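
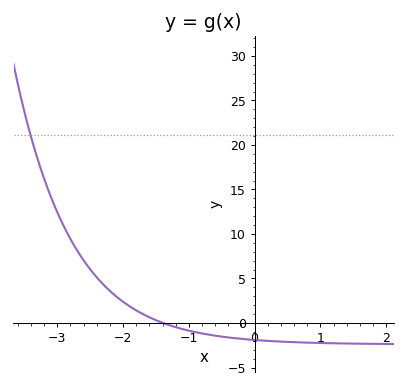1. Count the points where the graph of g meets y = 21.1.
1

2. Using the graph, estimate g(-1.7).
1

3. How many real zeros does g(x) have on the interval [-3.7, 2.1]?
1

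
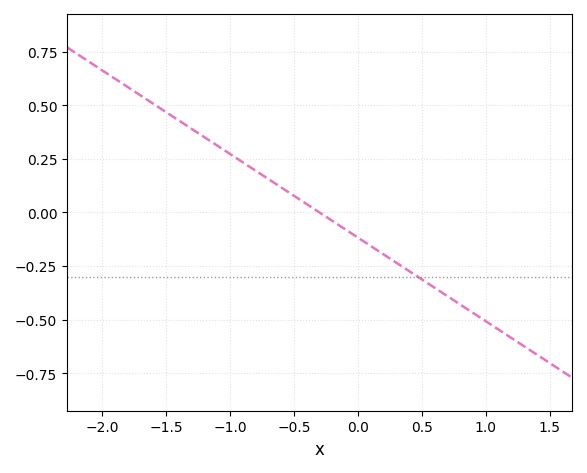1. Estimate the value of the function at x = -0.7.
0.16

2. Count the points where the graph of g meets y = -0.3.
1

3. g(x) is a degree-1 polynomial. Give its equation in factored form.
y = -0.39(x + 0.3)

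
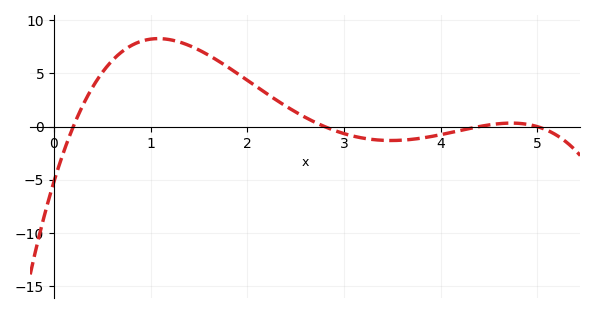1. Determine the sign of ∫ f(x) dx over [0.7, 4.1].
positive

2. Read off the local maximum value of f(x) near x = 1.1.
8.5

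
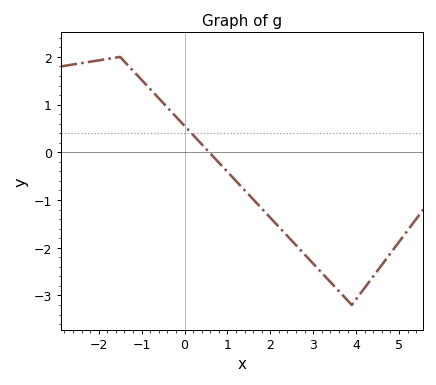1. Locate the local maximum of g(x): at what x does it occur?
-1.5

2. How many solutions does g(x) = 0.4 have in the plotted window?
1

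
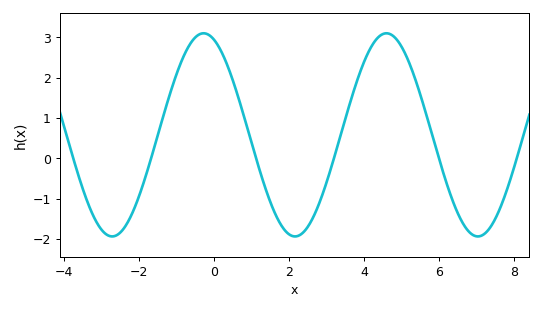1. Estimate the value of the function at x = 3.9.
2.2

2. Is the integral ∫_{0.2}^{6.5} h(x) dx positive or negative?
positive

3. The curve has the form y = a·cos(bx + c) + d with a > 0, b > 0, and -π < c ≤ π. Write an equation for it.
y = 2.52cos(1.3x + 0.36) + 0.58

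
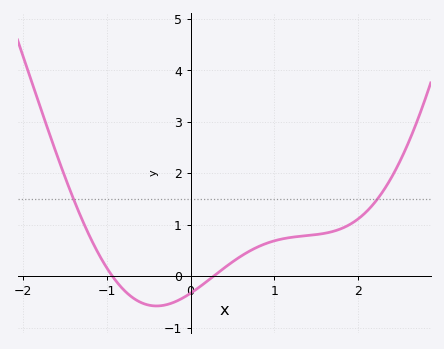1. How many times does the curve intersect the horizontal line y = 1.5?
2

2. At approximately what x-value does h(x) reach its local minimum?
-0.4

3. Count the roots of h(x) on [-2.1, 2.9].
2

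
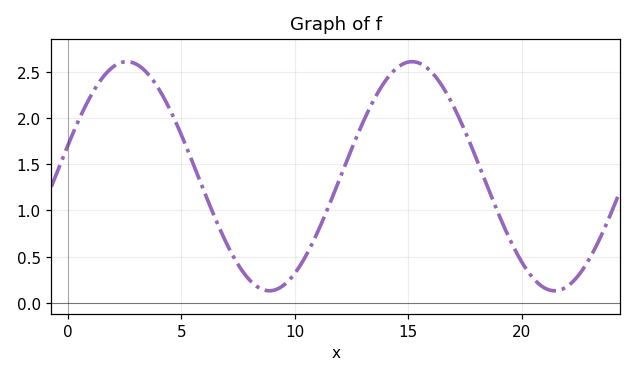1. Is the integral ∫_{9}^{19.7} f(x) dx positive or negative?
positive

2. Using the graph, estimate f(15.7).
2.57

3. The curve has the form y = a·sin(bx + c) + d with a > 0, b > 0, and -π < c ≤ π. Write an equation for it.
y = 1.24sin(0.5x + 0.272) + 1.37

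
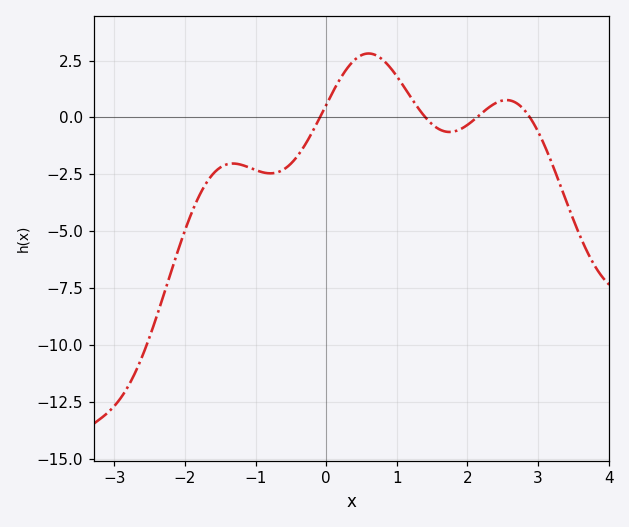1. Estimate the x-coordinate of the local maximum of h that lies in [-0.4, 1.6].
0.6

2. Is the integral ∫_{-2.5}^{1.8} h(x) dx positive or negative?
negative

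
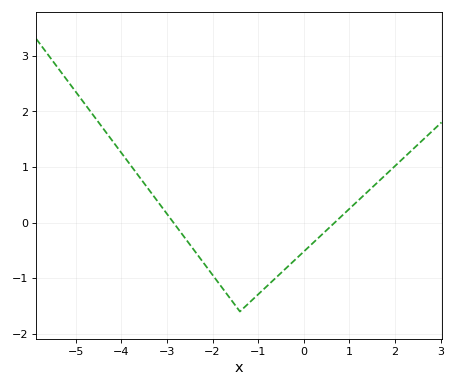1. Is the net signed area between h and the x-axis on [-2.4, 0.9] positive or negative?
negative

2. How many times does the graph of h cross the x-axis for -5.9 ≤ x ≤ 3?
2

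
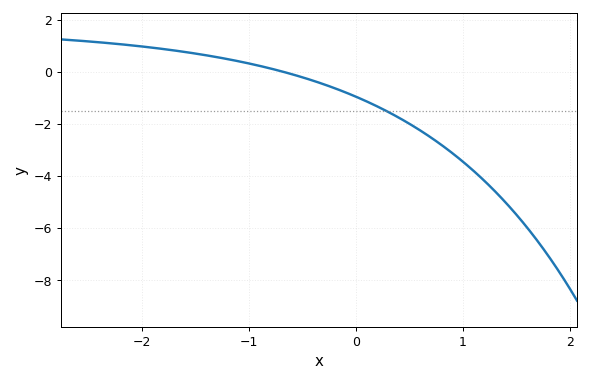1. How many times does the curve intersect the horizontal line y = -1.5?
1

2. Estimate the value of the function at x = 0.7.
-2.51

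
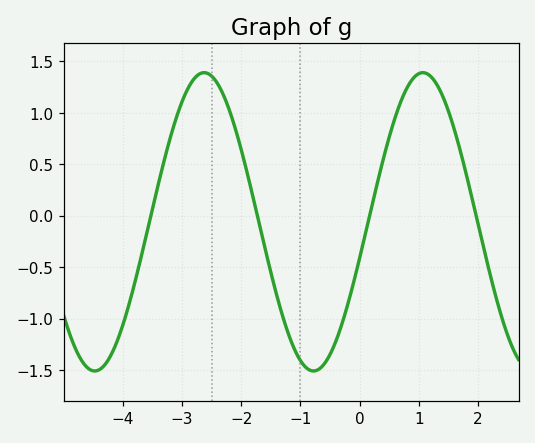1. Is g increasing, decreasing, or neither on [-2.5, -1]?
decreasing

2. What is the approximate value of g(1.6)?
0.841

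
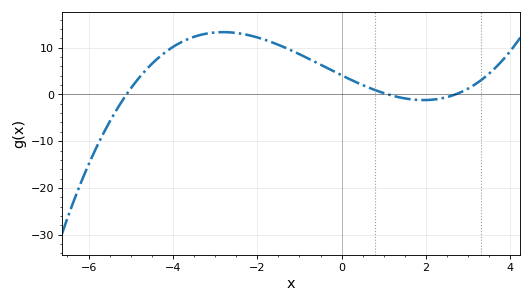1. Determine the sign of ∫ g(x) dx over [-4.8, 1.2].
positive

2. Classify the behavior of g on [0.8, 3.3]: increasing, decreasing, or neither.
neither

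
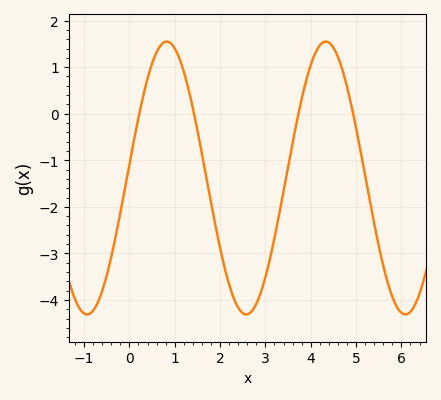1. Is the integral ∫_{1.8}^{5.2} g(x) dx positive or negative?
negative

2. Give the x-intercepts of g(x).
0.218, 1.43, 3.73, 4.94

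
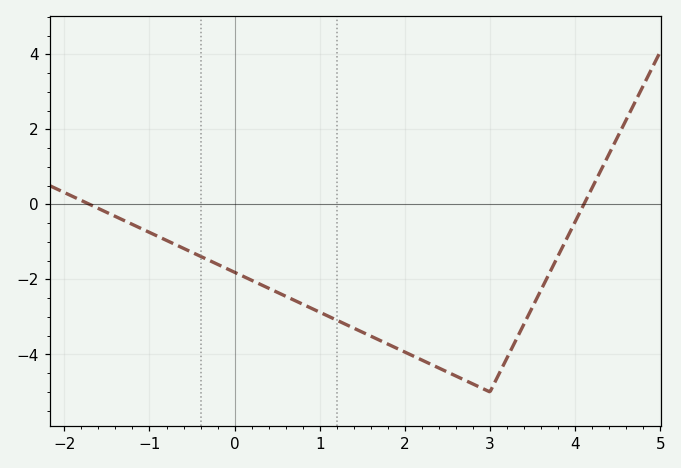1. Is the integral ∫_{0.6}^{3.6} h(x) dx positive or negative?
negative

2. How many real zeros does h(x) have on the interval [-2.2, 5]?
2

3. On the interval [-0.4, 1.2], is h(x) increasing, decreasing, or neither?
decreasing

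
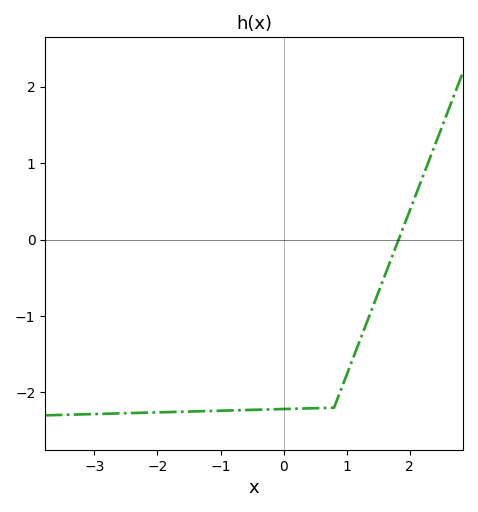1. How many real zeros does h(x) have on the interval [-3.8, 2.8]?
1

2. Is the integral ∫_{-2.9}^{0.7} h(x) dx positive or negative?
negative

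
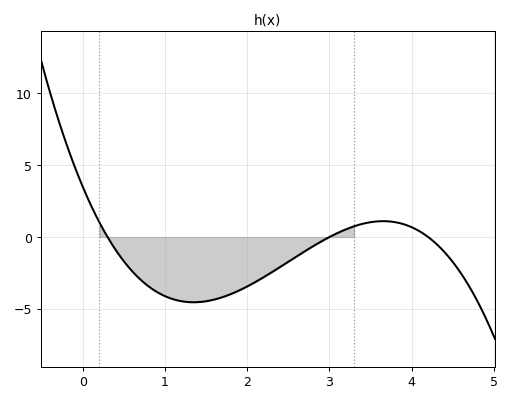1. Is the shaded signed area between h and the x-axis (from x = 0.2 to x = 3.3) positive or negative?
negative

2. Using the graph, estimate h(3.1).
0.5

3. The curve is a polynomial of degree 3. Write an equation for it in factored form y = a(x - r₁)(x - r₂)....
y = -0.92(x - 0.3)(x - 3)(x - 4.2)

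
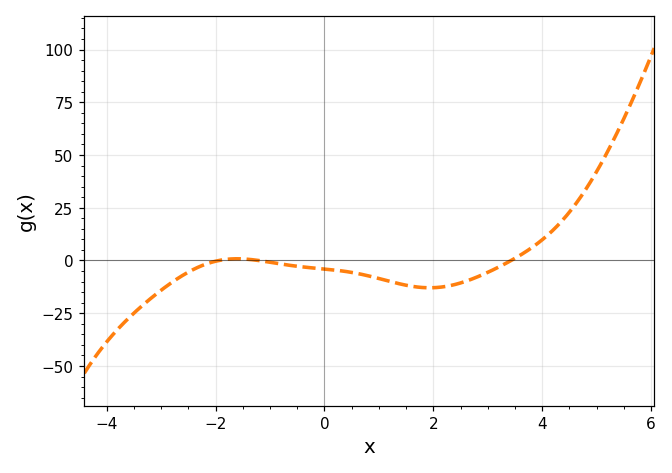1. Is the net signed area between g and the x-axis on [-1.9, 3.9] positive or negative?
negative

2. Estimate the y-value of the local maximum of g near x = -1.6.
0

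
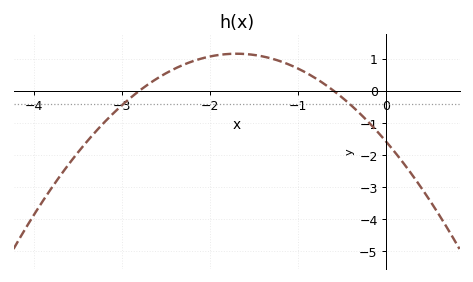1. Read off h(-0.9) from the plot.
0.542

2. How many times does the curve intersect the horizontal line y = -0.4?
2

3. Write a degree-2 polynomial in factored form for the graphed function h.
y = -0.95(x + 2.8)(x + 0.6)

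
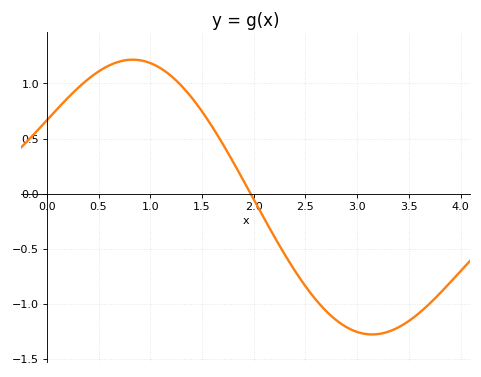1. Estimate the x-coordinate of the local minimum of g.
3.1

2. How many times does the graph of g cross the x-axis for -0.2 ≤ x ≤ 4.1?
1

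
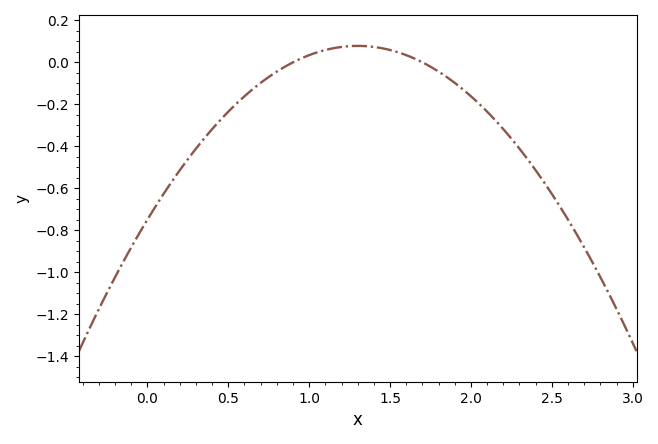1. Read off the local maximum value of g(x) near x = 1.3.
0.08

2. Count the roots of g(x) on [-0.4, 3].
2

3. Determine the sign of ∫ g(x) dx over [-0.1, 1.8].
negative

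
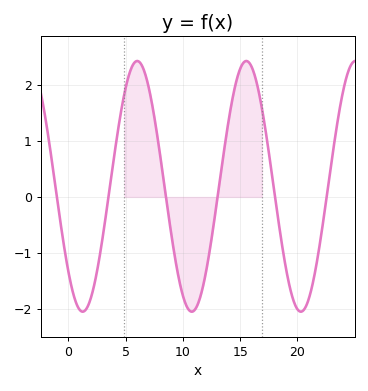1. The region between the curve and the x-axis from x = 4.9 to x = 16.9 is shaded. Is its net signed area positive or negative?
positive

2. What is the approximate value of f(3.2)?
-0.451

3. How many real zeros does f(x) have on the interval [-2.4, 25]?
6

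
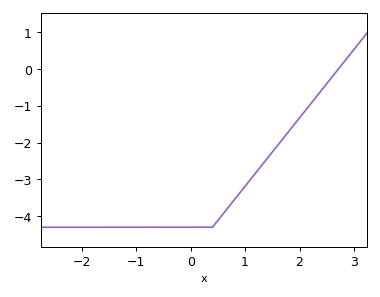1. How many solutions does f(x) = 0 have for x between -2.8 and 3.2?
1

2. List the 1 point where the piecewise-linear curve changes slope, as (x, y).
(0.4, -4.3)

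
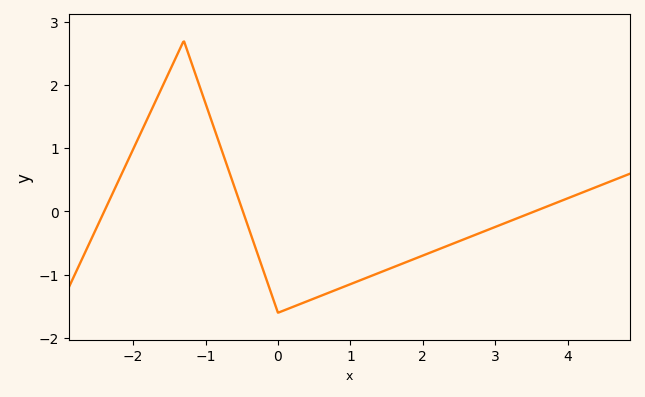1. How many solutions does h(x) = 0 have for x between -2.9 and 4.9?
3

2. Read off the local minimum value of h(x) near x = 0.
-1.6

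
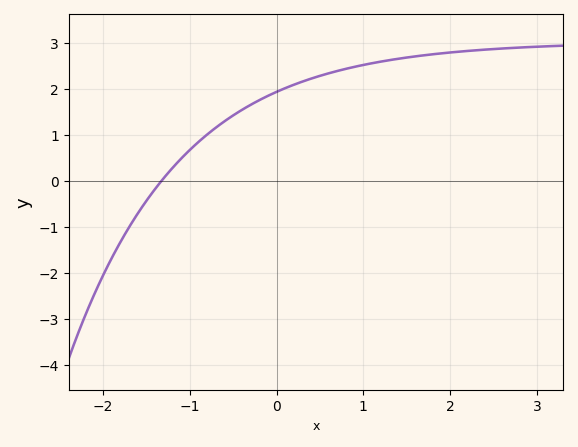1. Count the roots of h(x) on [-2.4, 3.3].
1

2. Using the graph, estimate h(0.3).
2.16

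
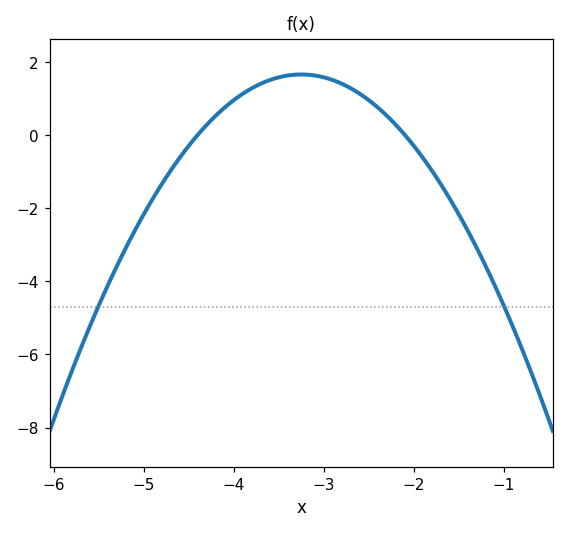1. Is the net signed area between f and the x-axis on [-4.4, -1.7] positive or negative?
positive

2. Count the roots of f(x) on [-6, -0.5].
2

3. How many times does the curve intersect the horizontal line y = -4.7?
2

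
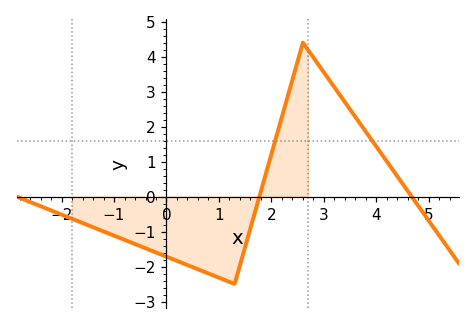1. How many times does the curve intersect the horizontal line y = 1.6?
2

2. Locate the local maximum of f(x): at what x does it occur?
2.6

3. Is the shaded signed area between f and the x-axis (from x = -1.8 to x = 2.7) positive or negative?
negative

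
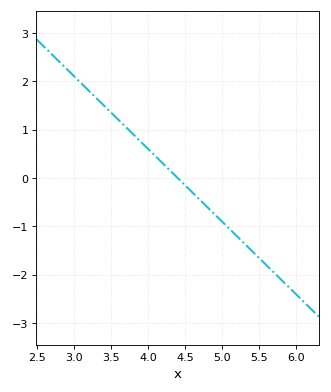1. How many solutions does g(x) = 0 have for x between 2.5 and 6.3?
1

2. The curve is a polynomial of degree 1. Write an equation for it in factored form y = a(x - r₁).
y = -1.5(x - 4.4)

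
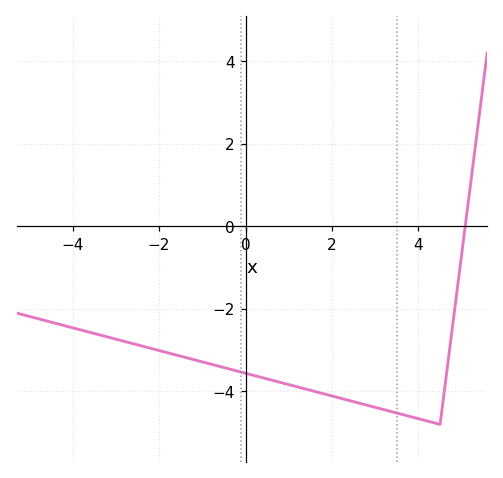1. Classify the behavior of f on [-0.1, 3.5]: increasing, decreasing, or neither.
decreasing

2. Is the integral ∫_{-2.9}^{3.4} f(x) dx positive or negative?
negative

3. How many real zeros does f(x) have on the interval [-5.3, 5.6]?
1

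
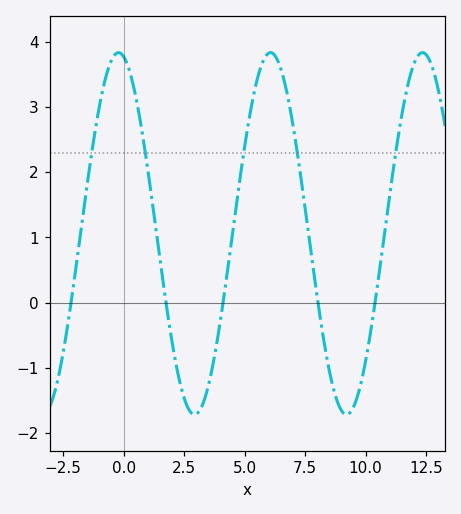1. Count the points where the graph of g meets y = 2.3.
5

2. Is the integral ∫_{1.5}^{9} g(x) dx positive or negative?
positive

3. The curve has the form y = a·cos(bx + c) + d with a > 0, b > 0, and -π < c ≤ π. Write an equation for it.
y = 2.77cos(1x + 0.21) + 1.06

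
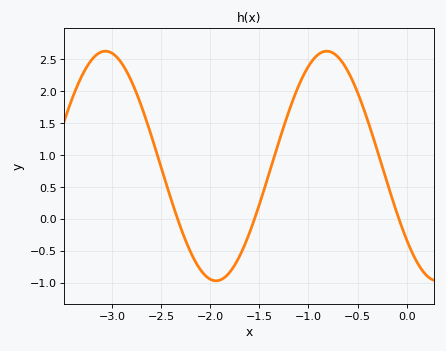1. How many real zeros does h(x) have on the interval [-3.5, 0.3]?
3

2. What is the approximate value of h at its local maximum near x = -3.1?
2.65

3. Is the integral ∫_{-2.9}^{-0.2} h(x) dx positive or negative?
positive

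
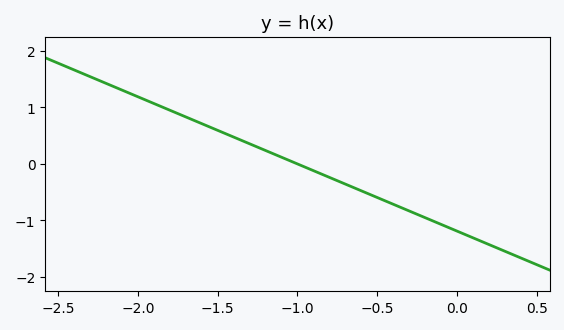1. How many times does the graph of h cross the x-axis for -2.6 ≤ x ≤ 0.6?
1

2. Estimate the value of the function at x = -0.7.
-0.357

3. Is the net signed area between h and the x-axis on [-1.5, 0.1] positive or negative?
negative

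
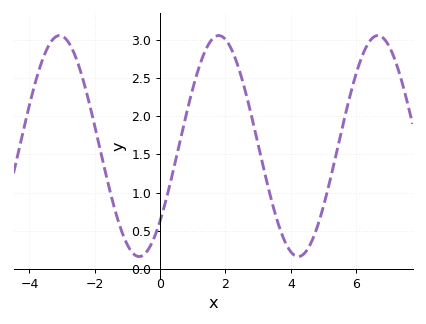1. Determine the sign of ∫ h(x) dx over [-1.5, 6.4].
positive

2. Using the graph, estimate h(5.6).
1.9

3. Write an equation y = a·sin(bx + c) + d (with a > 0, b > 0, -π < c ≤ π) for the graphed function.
y = 1.45sin(1.3x - 0.74) + 1.61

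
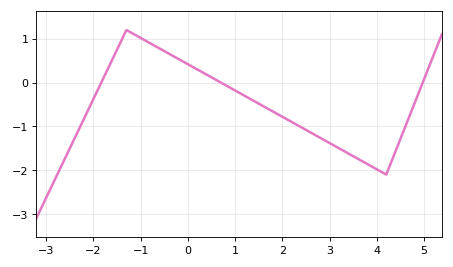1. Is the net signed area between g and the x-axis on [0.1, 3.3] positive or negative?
negative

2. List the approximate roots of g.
-1.8, 0.6, 5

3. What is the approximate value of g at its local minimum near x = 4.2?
-2.1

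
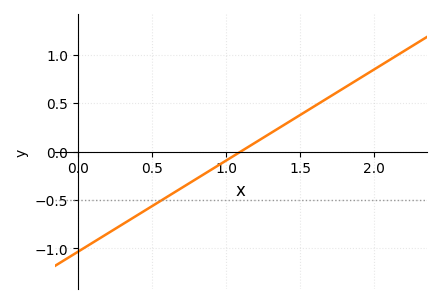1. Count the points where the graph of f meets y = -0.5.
1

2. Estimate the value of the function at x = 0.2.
-0.846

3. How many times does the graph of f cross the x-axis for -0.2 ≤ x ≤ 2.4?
1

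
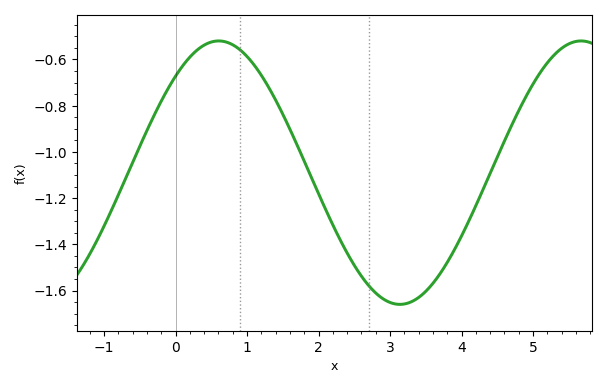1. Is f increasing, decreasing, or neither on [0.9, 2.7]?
decreasing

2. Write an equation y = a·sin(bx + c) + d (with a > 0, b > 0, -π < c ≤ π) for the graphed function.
y = 0.57sin(1.2x + 0.82) - 1.09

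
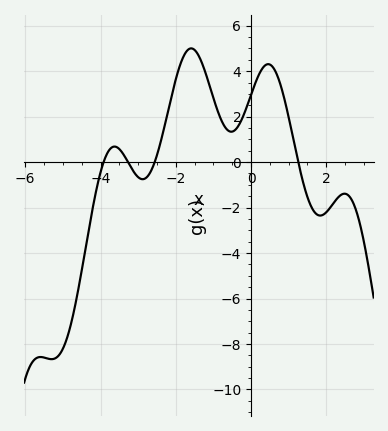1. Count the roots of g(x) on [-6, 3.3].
4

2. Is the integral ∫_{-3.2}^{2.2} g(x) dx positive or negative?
positive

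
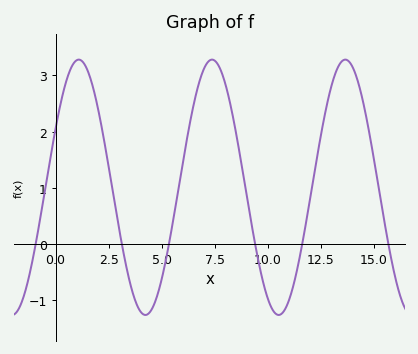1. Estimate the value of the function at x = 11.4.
-0.429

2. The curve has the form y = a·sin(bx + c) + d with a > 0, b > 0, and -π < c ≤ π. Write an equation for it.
y = 2.27sin(1x + 0.48) + 1.01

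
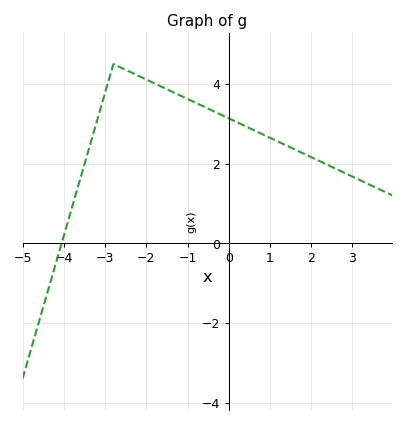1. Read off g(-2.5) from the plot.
4.4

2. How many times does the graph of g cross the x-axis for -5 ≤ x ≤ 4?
1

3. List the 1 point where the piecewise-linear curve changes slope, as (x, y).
(-2.8, 4.5)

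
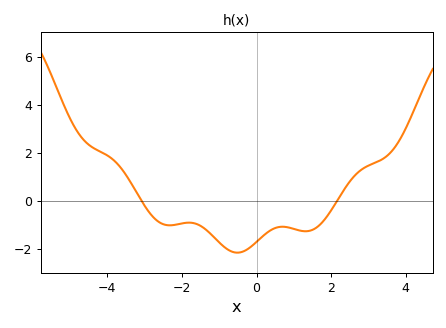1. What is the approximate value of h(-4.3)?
2.2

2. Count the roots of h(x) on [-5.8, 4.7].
2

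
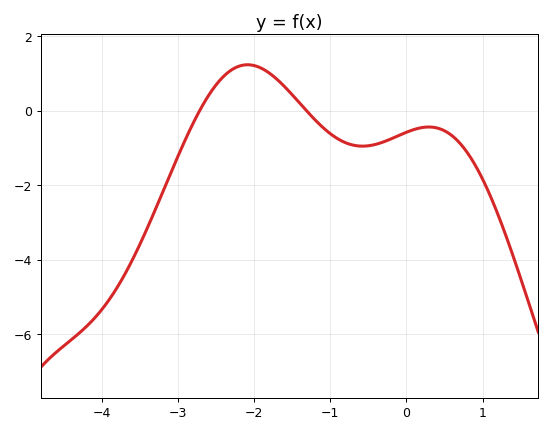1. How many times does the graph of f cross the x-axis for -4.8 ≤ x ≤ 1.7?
2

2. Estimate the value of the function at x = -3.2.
-2.2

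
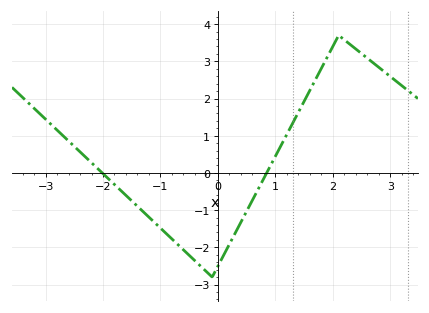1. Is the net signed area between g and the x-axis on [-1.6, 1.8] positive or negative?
negative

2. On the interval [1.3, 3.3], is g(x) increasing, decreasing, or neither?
neither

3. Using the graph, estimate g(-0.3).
-2.51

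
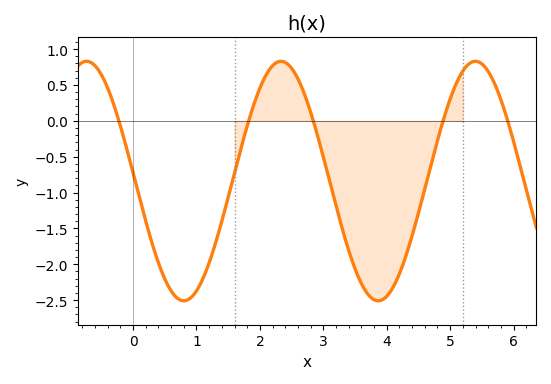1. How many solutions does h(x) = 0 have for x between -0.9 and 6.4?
5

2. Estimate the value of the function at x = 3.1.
-0.85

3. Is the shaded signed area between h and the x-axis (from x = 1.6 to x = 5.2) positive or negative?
negative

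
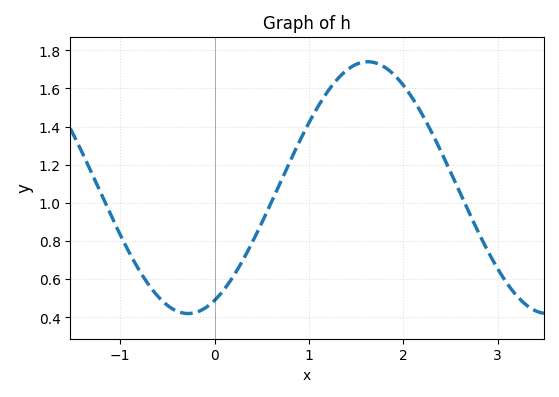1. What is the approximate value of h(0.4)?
0.8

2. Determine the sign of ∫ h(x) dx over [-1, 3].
positive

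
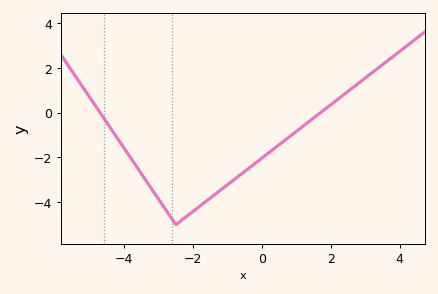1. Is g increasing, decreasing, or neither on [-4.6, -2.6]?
decreasing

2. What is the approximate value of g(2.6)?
1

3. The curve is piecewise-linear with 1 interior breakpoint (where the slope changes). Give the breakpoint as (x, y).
(-2.5, -5)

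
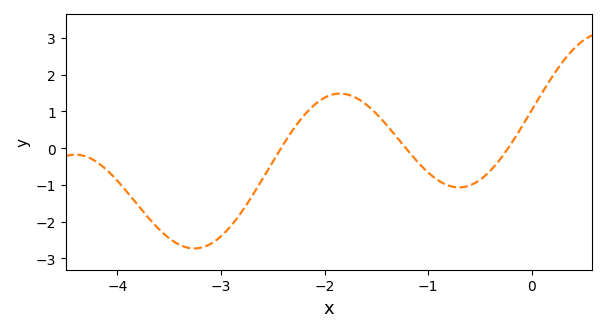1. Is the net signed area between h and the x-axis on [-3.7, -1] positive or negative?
negative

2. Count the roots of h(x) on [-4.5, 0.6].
3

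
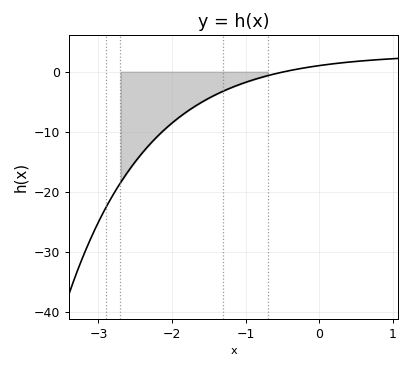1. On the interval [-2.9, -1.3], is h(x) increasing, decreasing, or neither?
increasing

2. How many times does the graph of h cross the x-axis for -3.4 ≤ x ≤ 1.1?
1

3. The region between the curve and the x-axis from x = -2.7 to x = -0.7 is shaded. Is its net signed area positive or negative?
negative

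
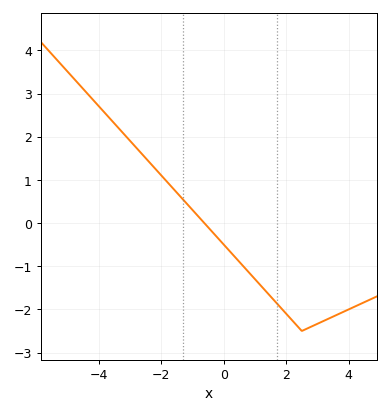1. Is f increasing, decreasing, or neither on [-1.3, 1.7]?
decreasing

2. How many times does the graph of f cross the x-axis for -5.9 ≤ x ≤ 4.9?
1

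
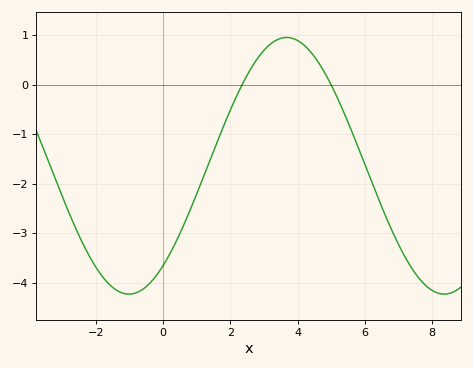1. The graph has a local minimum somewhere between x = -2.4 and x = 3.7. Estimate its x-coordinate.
-1.02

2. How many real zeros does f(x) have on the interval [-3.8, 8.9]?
2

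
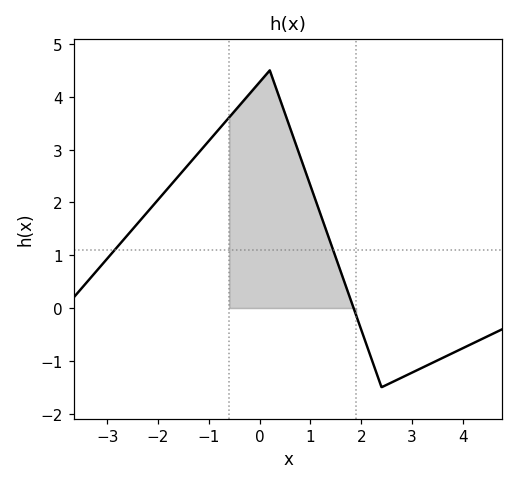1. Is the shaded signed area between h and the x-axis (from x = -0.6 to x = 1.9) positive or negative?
positive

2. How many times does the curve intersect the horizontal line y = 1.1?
2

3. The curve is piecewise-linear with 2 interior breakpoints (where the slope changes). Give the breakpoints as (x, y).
(0.2, 4.5); (2.4, -1.5)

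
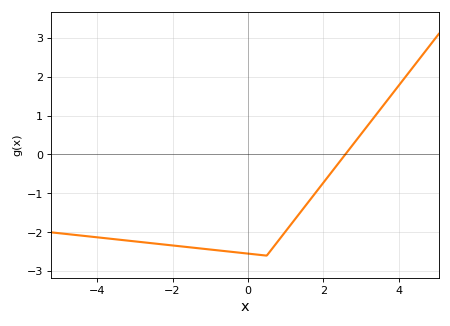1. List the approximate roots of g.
2.6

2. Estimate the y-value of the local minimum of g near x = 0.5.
-2.6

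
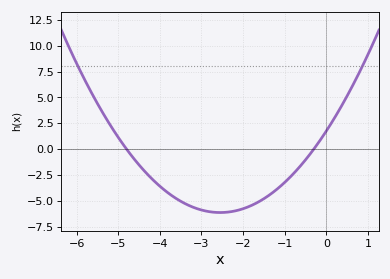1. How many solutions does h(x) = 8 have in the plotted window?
2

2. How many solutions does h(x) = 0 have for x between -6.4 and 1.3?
2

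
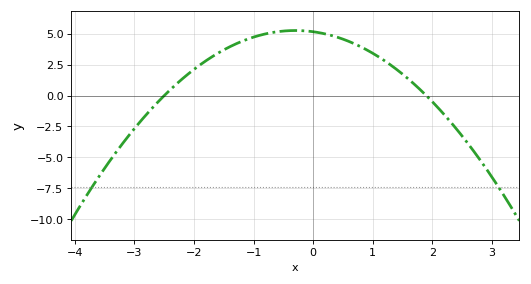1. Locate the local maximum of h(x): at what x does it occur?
-0.2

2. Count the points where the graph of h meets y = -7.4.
2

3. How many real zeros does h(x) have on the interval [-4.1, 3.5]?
2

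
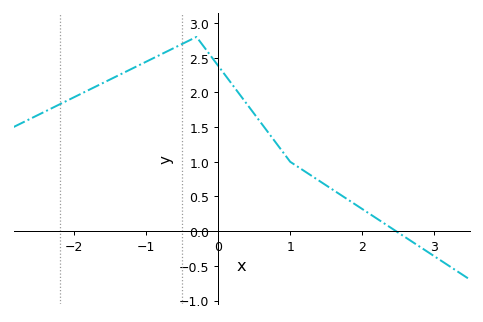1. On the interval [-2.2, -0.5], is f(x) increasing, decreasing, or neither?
increasing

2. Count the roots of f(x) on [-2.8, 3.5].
1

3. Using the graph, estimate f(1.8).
0.456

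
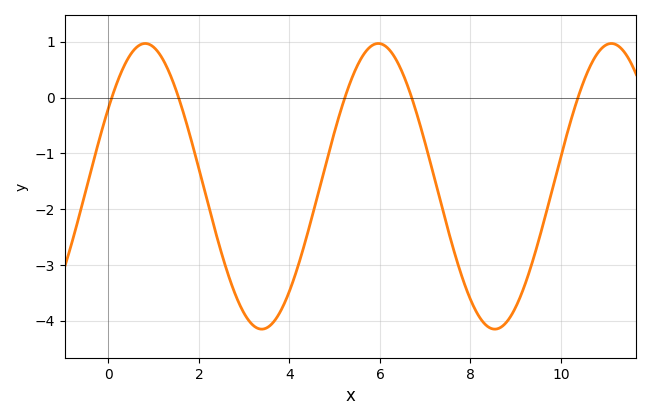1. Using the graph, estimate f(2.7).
-3.3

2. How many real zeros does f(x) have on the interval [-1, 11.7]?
5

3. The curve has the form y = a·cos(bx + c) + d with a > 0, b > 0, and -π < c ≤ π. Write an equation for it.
y = 2.56cos(1.2x - 0.99) - 1.59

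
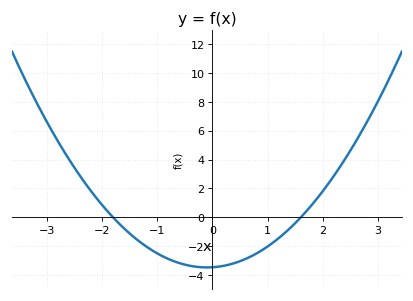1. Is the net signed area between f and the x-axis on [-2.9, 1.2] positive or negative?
negative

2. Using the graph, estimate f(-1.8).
0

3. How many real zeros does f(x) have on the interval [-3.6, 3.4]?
2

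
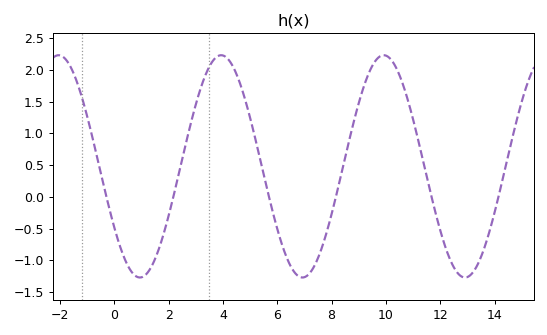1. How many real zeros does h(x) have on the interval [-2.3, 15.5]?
6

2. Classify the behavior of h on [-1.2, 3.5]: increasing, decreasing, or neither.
neither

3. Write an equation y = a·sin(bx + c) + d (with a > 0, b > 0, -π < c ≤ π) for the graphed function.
y = 1.75sin(1.1x - 2.6) + 0.48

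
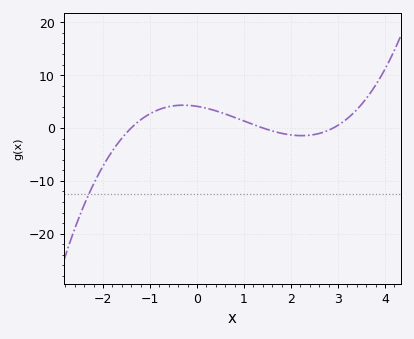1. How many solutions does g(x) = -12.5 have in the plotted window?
1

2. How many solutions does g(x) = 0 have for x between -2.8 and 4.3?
3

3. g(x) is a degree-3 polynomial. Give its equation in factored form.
y = 0.72(x + 1.4)(x - 1.4)(x - 2.9)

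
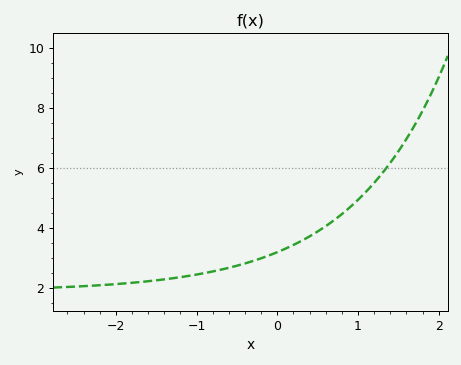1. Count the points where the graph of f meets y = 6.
1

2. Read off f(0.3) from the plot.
3.6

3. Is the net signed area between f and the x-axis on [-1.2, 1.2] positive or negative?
positive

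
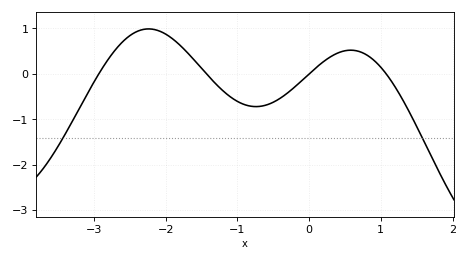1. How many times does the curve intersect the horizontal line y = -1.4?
2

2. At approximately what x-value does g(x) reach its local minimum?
-0.741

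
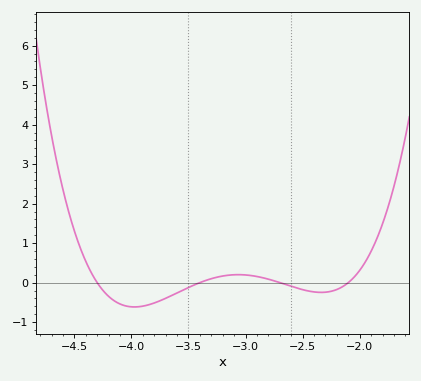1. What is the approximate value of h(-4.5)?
1.3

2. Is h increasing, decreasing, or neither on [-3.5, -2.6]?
neither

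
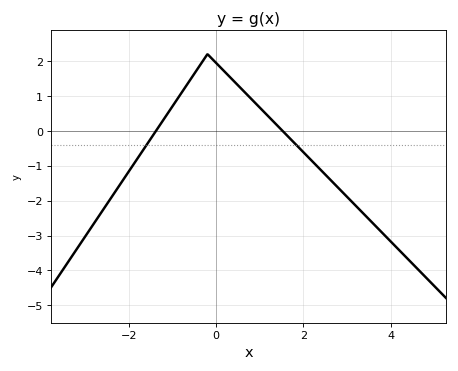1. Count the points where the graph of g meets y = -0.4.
2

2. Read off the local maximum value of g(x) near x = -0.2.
2.2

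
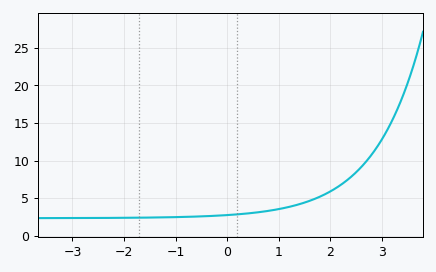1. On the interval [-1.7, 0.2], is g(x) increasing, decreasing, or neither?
increasing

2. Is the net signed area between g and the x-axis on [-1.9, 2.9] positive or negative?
positive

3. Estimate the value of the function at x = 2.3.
7.25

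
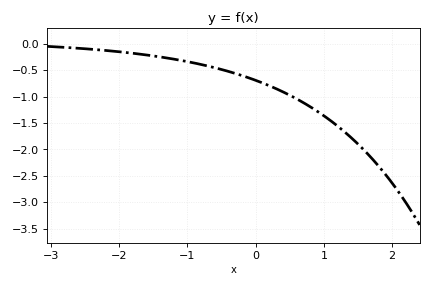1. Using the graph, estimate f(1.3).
-1.66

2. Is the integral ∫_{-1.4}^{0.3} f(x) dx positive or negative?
negative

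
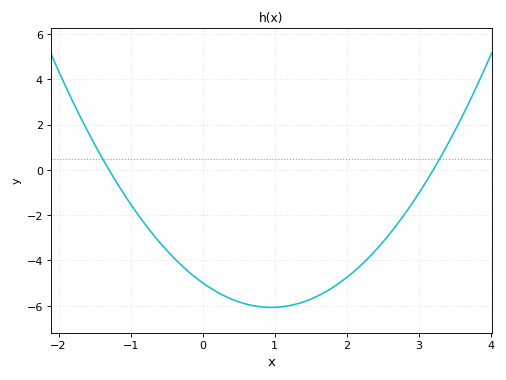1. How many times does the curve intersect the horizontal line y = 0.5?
2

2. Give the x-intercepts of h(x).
-1.3, 3.2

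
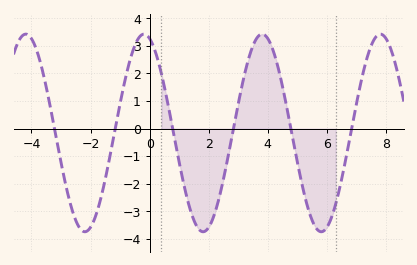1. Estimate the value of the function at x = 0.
3.3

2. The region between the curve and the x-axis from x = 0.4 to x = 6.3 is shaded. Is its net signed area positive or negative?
negative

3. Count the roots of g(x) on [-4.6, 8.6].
6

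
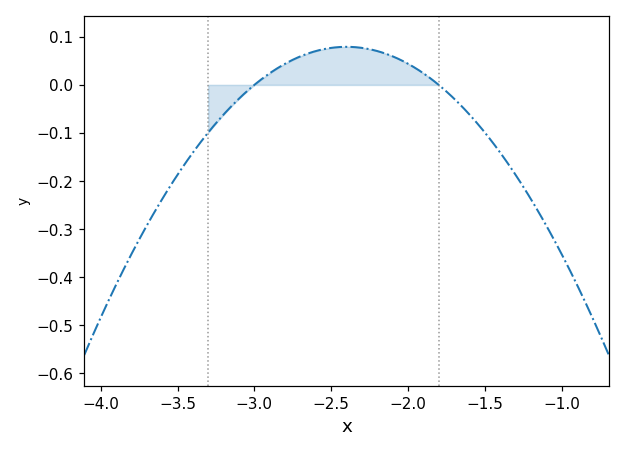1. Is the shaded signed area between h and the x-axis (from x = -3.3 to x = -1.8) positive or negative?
positive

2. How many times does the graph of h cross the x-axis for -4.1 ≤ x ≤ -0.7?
2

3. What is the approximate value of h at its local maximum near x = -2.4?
0.08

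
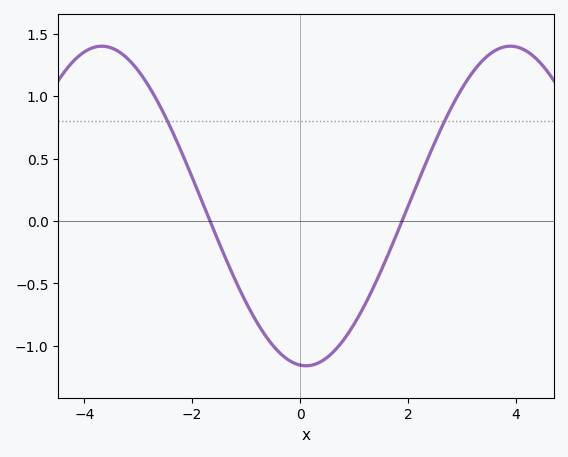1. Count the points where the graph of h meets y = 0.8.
2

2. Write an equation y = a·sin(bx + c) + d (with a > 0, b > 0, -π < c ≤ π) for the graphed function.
y = 1.28sin(0.83x - 1.66) + 0.12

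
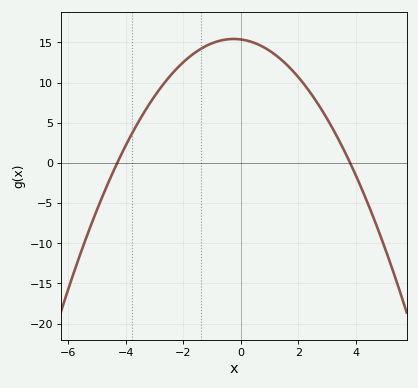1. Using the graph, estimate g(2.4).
8.82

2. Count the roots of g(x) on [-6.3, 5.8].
2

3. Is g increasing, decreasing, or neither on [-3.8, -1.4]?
increasing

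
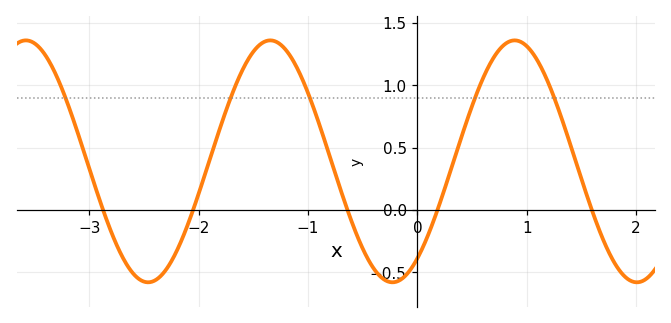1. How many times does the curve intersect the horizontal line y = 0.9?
5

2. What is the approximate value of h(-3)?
0.328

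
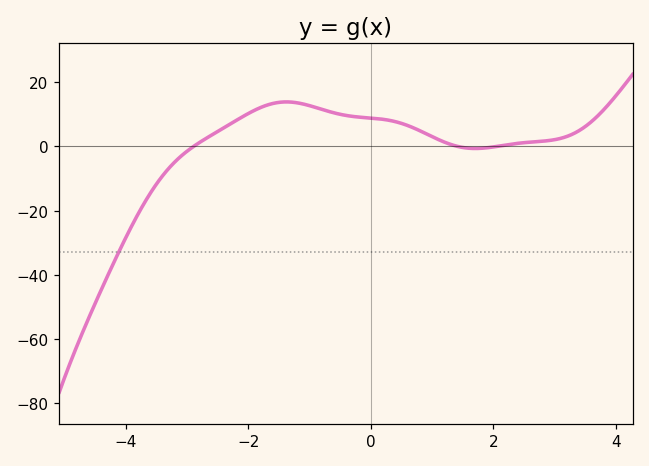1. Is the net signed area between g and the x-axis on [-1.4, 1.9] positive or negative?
positive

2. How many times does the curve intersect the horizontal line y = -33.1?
1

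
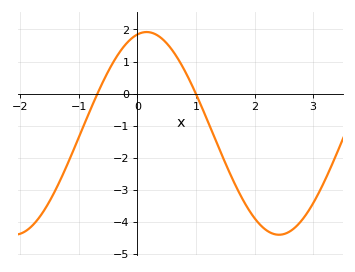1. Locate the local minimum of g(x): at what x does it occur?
2.4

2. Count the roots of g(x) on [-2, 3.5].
2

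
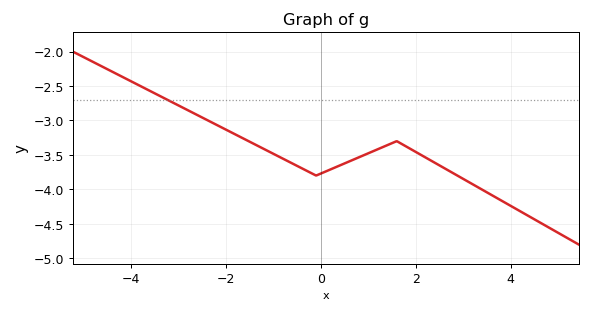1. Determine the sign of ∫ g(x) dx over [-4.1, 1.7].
negative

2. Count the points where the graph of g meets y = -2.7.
1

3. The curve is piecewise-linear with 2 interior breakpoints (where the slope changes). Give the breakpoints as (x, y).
(-0.1, -3.8); (1.6, -3.3)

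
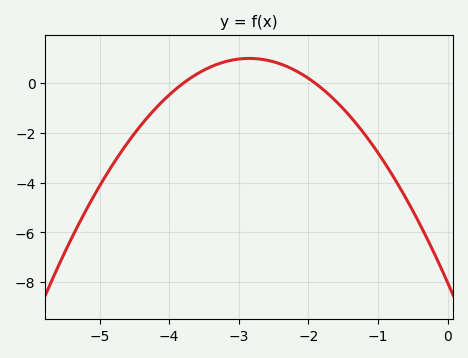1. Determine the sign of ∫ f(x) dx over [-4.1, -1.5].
positive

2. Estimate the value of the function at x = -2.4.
0.8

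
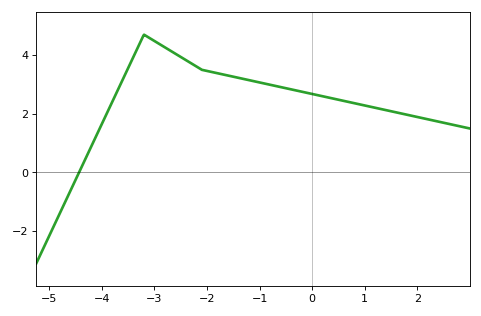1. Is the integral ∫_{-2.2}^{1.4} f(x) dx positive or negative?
positive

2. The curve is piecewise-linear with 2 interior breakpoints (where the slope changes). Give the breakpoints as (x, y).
(-3.2, 4.7); (-2.1, 3.5)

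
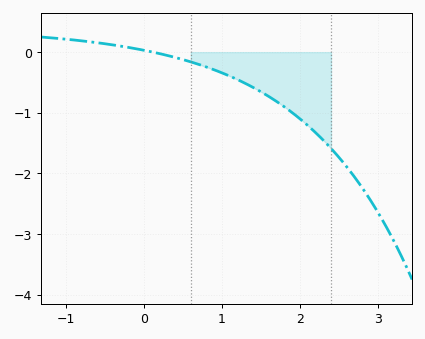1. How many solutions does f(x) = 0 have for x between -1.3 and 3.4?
1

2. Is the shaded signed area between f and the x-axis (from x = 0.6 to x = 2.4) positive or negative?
negative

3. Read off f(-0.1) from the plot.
0.1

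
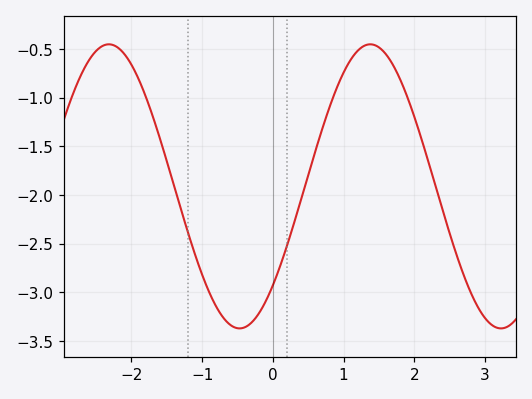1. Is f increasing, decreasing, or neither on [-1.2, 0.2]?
neither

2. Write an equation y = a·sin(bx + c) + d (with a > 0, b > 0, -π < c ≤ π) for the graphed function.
y = 1.46sin(1.7x - 0.772) - 1.91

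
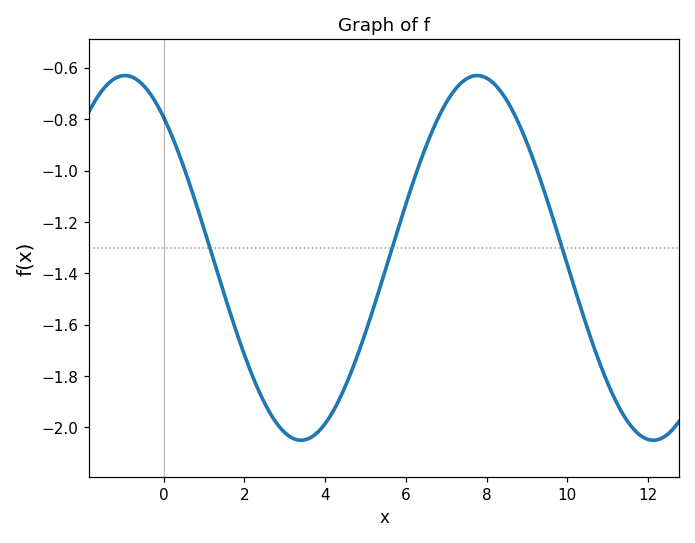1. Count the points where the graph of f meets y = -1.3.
3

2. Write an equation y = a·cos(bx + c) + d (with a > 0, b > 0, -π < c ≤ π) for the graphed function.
y = 0.71cos(0.72x + 0.69) - 1.34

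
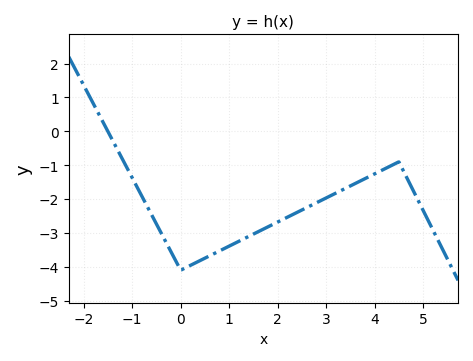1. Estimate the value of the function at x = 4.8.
-1.76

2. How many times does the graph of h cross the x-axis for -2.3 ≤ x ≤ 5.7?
1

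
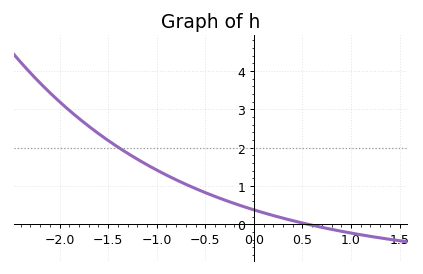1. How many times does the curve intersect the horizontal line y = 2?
1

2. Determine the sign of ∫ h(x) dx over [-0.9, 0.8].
positive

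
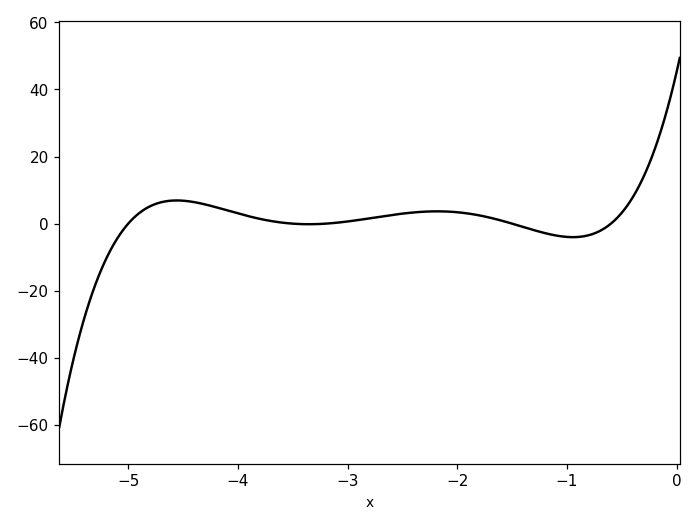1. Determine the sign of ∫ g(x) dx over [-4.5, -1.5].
positive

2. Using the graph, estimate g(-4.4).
6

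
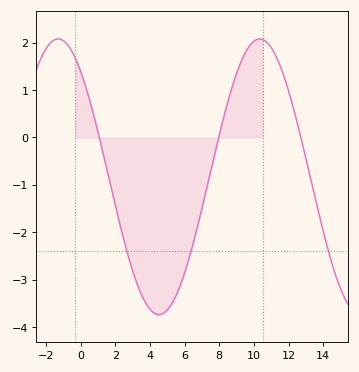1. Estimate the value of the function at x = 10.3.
2.08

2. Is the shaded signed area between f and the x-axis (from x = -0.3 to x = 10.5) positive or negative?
negative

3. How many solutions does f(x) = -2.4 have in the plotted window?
3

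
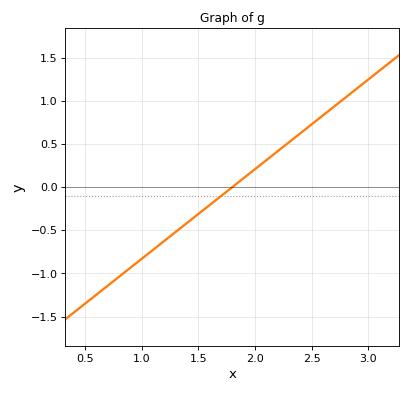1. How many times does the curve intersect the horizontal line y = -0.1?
1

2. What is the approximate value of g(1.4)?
-0.416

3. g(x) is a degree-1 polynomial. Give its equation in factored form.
y = 1.04(x - 1.8)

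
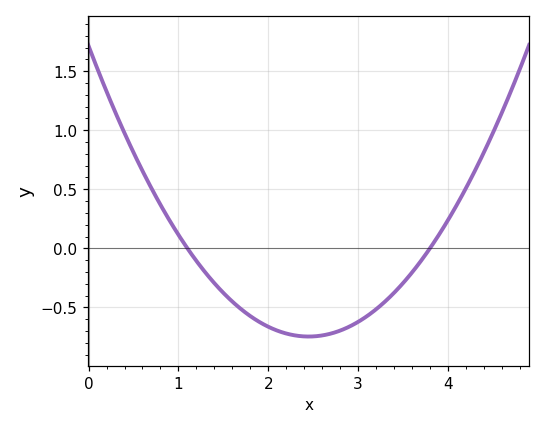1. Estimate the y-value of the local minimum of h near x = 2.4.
-0.747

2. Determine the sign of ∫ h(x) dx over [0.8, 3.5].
negative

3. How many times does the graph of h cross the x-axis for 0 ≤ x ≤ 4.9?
2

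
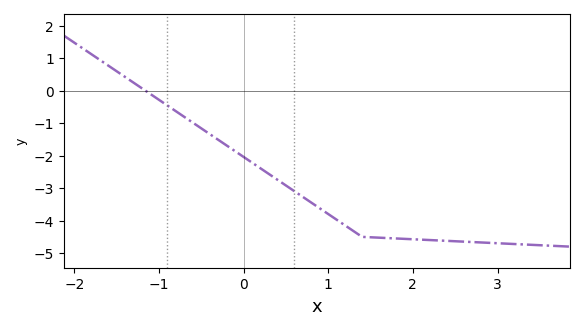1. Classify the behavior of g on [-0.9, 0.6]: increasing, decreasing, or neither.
decreasing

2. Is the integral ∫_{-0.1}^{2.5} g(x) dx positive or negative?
negative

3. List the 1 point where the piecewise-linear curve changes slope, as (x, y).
(1.4, -4.5)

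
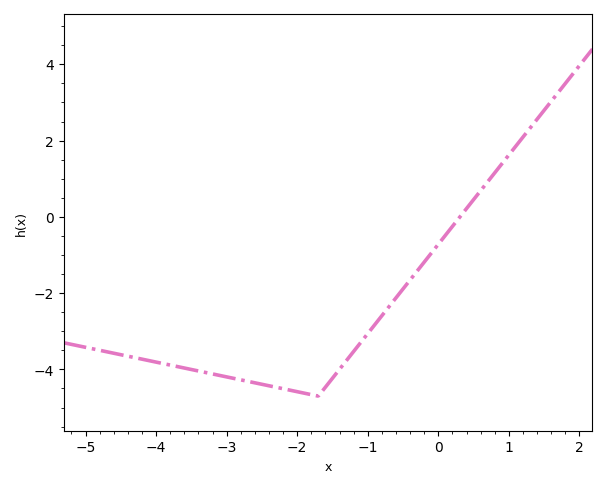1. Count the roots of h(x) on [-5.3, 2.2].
1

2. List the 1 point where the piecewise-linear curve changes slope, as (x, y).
(-1.7, -4.7)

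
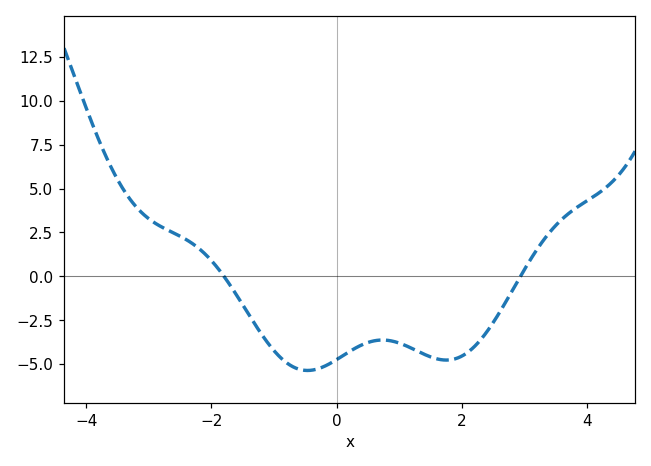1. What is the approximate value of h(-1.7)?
-0.5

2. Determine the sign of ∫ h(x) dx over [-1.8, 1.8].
negative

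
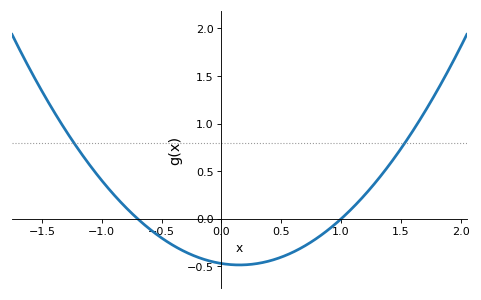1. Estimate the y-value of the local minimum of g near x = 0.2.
-0.484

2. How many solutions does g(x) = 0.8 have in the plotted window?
2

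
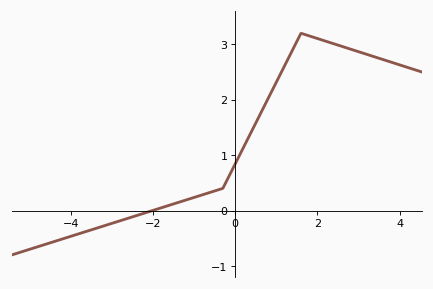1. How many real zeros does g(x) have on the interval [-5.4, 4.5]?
1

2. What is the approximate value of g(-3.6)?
-0.372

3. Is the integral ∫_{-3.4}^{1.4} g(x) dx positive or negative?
positive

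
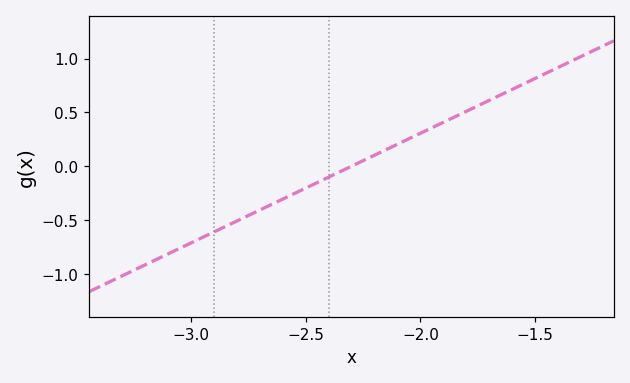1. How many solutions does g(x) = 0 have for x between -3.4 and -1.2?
1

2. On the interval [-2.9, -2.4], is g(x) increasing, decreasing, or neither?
increasing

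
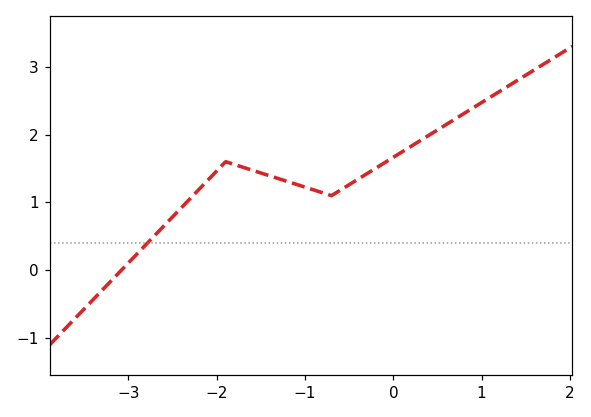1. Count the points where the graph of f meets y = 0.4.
1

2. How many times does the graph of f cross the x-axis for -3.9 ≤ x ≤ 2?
1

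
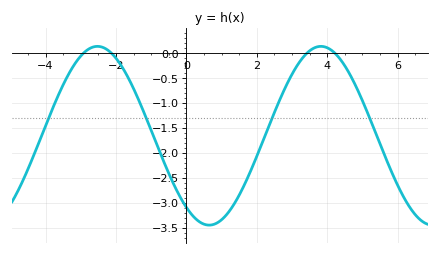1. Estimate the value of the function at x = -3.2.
-0.25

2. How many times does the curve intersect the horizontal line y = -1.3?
4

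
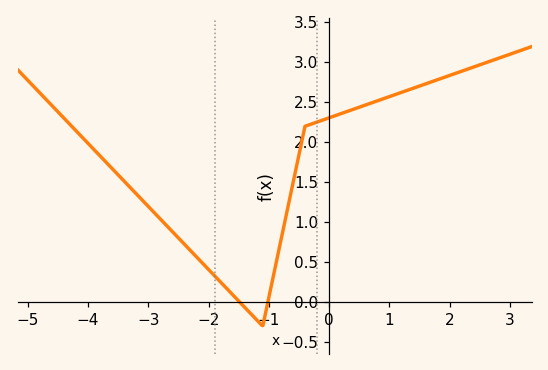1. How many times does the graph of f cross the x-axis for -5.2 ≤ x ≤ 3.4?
2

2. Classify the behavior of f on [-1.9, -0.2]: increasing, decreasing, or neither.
neither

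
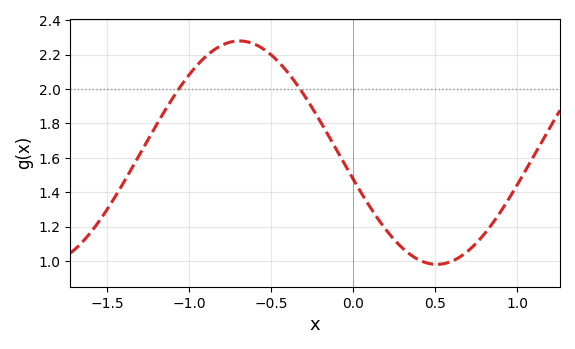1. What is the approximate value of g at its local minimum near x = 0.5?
0.98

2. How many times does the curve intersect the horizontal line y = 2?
2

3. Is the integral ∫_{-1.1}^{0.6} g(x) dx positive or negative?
positive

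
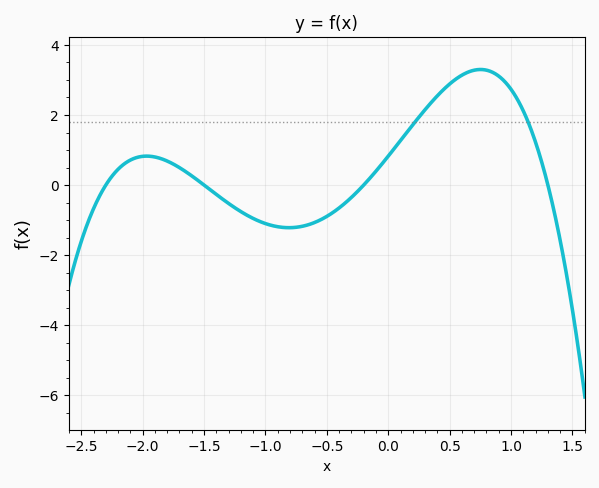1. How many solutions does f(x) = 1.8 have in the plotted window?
2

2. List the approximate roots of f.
-2.3, -1.5, -0.2, 1.3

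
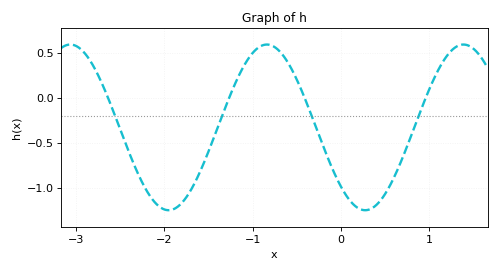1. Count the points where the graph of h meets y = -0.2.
4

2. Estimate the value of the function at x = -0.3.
-0.3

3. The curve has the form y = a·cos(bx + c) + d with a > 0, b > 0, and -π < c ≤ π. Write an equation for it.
y = 0.92cos(2.8x + 2.4) - 0.33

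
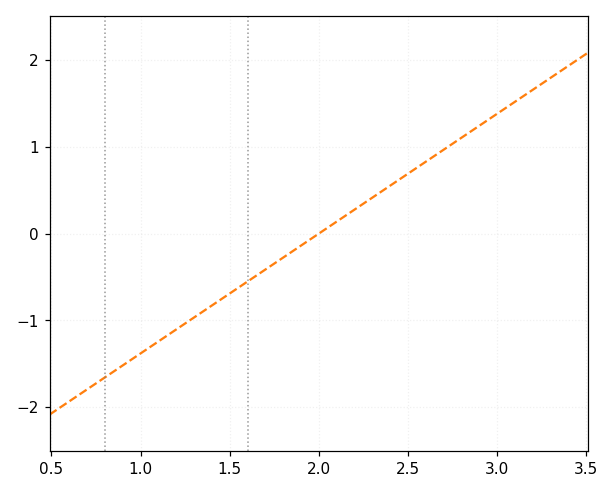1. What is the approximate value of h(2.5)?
0.69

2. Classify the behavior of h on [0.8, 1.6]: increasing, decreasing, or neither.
increasing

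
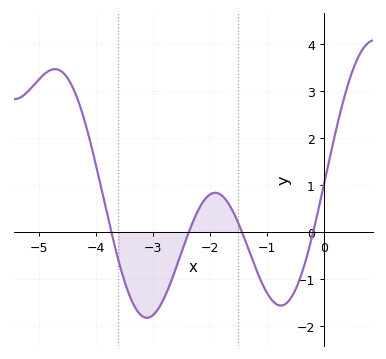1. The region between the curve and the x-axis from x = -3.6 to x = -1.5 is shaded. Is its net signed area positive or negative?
negative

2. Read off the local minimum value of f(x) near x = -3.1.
-1.8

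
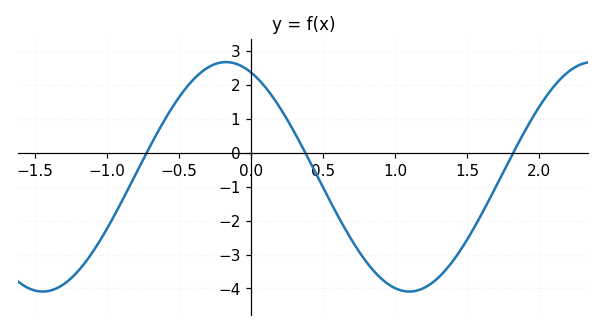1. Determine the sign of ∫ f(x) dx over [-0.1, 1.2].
negative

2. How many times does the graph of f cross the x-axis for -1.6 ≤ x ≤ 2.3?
3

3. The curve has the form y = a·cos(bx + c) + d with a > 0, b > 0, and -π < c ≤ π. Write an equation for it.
y = 3.38cos(2.5x + 0.43) - 0.71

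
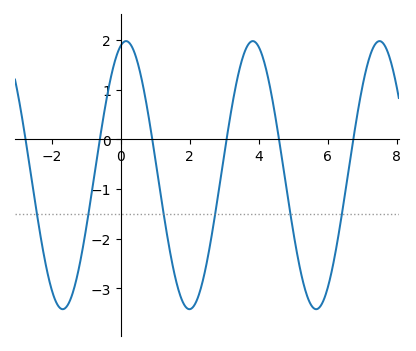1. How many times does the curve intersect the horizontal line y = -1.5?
6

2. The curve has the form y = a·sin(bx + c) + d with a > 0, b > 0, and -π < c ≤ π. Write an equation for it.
y = 2.7sin(1.7x + 1.3) - 0.72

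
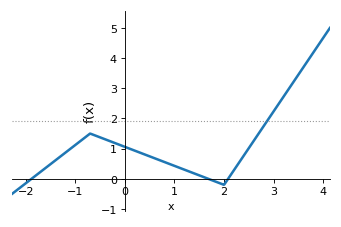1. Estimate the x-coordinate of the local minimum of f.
2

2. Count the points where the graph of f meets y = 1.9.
1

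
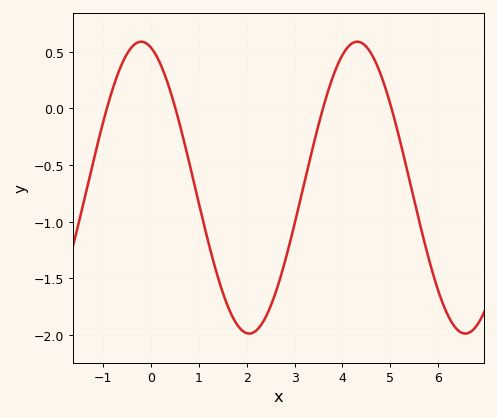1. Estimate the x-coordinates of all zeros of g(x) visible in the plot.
-0.927, 0.508, 3.59, 5.03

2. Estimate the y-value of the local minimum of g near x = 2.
-1.99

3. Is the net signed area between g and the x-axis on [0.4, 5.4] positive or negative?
negative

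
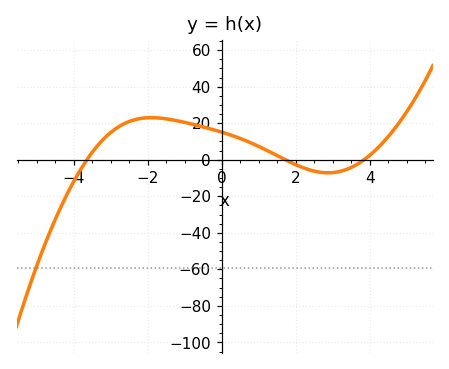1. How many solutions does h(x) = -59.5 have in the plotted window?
1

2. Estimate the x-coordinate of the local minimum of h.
2.8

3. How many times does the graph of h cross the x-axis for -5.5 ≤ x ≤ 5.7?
3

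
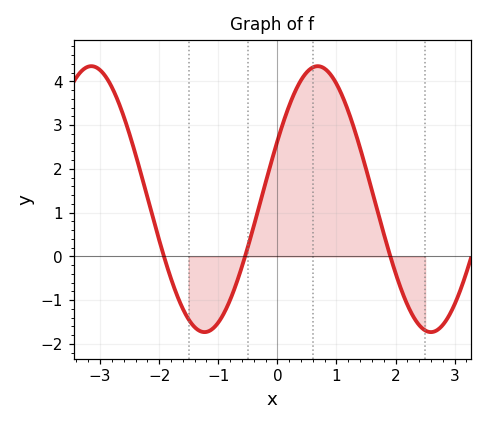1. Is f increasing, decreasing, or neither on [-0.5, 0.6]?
increasing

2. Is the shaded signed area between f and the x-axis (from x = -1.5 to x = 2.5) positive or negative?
positive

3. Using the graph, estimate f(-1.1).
-1.66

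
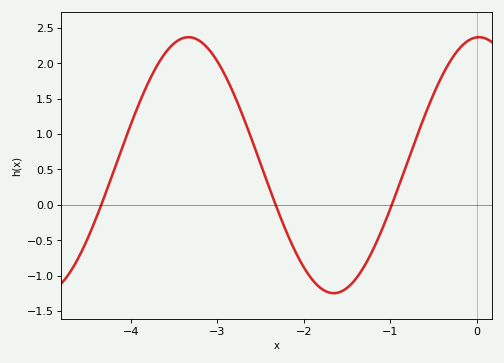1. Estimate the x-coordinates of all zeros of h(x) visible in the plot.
-4.3, -2.3, -1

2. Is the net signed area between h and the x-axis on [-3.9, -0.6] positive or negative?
positive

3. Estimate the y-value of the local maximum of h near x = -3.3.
2.35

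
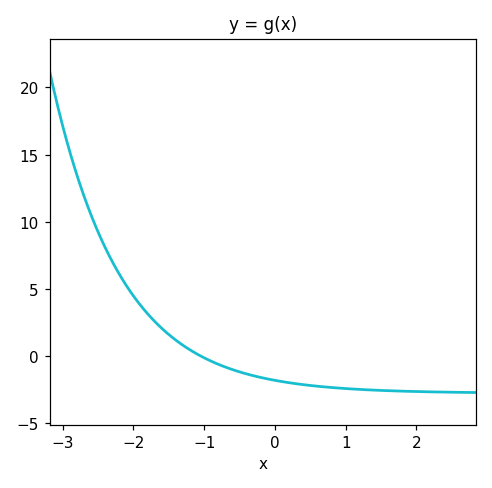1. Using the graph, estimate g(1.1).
-2.5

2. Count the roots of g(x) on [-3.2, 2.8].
1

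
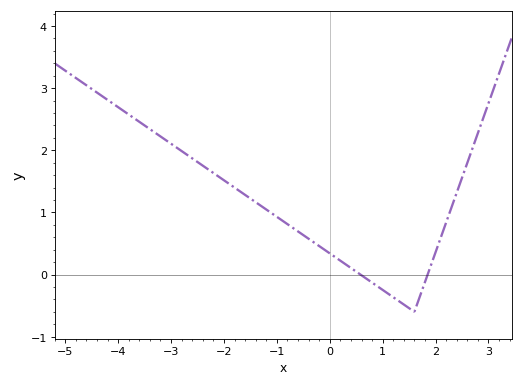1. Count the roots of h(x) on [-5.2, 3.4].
2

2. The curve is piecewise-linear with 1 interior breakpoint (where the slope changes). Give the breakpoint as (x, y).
(1.6, -0.6)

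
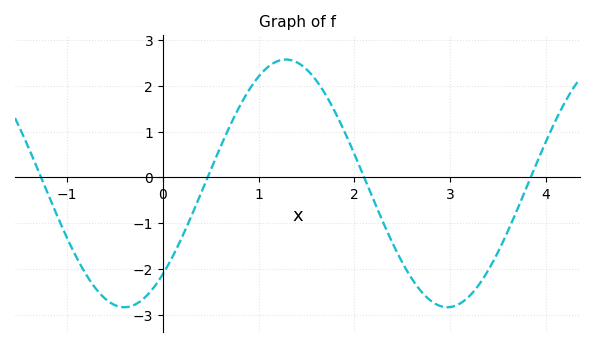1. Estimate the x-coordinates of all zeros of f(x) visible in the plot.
-1.3, 0.5, 2.1, 3.8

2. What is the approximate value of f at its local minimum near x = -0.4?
-2.8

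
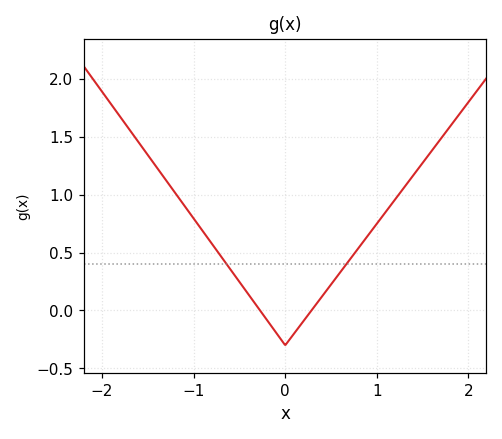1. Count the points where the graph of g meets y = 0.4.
2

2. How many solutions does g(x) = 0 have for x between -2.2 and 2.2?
2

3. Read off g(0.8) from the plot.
0.55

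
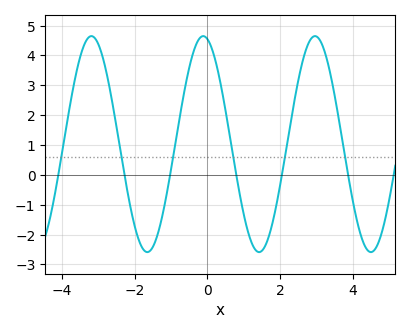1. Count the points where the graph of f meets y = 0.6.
6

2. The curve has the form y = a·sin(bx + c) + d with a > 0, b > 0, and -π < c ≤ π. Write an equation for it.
y = 3.62sin(2.04x + 1.8) + 1.03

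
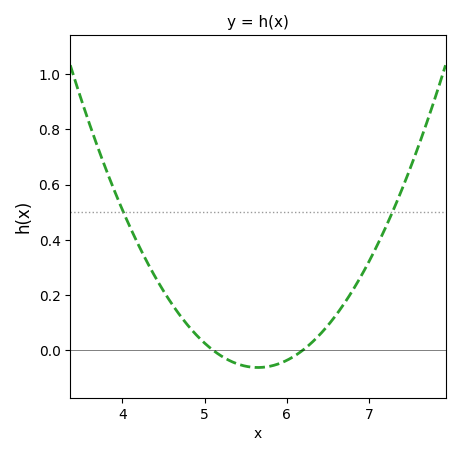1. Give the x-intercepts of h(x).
5.1, 6.2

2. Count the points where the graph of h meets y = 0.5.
2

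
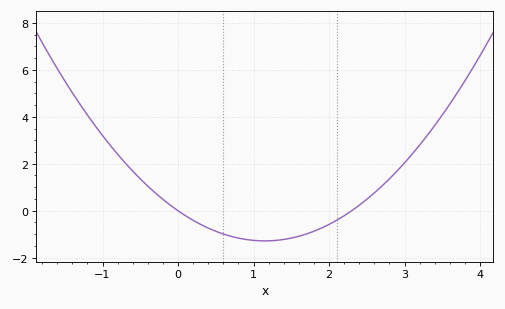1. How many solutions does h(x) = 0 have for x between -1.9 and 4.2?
2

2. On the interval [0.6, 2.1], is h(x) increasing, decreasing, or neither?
neither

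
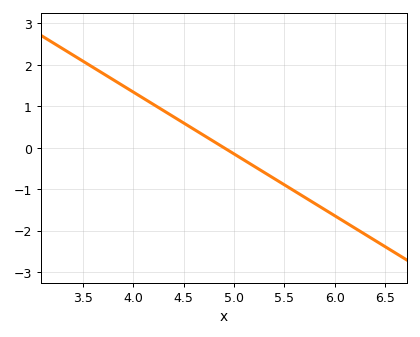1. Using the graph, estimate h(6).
-1.6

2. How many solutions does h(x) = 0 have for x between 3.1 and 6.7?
1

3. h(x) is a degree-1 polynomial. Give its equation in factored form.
y = -1.49(x - 4.9)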